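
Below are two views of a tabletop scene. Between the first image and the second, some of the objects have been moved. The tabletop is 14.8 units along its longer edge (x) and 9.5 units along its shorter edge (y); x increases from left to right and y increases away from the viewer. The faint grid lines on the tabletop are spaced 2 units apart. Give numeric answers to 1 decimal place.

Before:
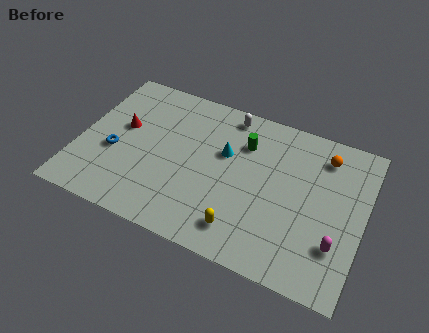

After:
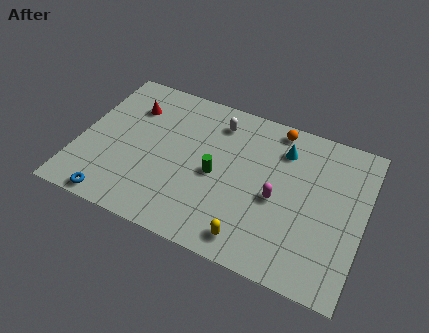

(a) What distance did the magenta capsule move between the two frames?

3.5

The magenta capsule moved from about (13.6, 2.7) to (10.4, 4.2), a distance of √(3.2² + 1.5²) ≈ 3.5.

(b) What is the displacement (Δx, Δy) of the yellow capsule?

(0.5, -0.4)

The yellow capsule started near (8.9, 1.7) and ended near (9.4, 1.3).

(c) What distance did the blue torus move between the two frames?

3.0

The blue torus moved from about (1.9, 3.8) to (2.3, 0.8), a distance of √(0.4² + 3.0²) ≈ 3.0.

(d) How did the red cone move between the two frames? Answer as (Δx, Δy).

(0.3, 1.5)

The red cone was at about (2.1, 5.5) and moved to about (2.4, 7.0).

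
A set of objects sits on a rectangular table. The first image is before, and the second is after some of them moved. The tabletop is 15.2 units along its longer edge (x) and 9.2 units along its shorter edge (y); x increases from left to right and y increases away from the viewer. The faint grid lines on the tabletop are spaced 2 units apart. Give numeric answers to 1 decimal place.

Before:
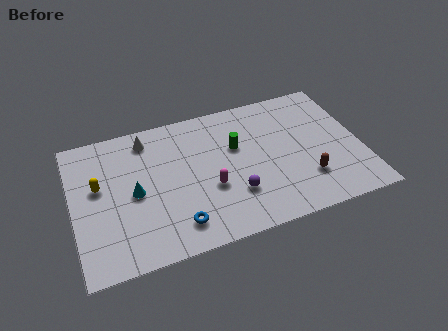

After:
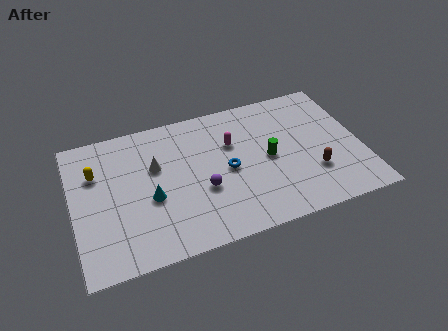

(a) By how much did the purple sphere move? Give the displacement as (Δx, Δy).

(-1.6, 0.8)

The purple sphere started near (8.3, 2.7) and ended near (6.7, 3.5).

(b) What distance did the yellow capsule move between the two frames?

0.9

The yellow capsule moved from about (1.4, 5.4) to (1.3, 6.3), a distance of √(0.1² + 0.9²) ≈ 0.9.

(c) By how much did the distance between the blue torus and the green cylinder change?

-3.2

The distance was about 5.4 in the first image and 2.2 in the second, so they moved 3.2 units closer together.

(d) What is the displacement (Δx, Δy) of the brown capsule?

(0.4, 0.3)

The brown capsule was at about (12.1, 2.5) and moved to about (12.5, 2.8).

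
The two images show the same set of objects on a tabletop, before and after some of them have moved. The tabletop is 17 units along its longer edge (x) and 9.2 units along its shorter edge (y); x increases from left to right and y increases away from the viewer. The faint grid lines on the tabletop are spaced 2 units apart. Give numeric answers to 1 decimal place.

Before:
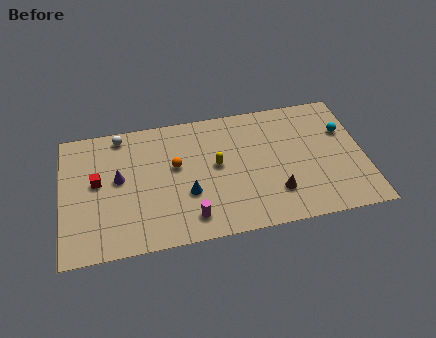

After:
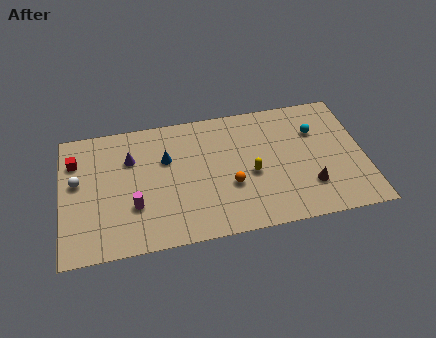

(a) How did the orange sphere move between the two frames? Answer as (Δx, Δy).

(3.0, -2.0)

The orange sphere was at about (6.4, 5.4) and moved to about (9.4, 3.4).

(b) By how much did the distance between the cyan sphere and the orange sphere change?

-3.8

They were about 9.6 units apart before and 5.8 after — 3.8 units closer together.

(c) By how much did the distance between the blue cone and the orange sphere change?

+2.2

They were about 2.2 units apart before and 4.4 after — 2.2 units further apart.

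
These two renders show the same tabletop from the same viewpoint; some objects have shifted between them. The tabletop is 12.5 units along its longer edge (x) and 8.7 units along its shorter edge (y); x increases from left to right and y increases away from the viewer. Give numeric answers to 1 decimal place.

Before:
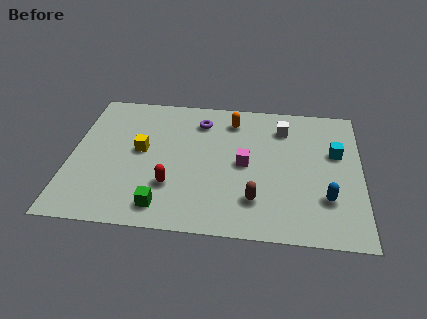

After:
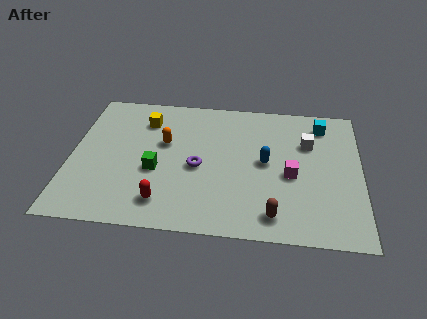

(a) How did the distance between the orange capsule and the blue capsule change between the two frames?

-1.7

Before: roughly 6.2 units apart; after: 4.5. That's 1.7 units closer together.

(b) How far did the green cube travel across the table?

2.2

The green cube moved from about (4.1, 1.3) to (3.7, 3.5), a distance of √(0.4² + 2.2²) ≈ 2.2.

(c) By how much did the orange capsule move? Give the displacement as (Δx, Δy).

(-2.9, -1.8)

From the two frames, the orange capsule sits at roughly (6.9, 7.1) before and (4.0, 5.3) after.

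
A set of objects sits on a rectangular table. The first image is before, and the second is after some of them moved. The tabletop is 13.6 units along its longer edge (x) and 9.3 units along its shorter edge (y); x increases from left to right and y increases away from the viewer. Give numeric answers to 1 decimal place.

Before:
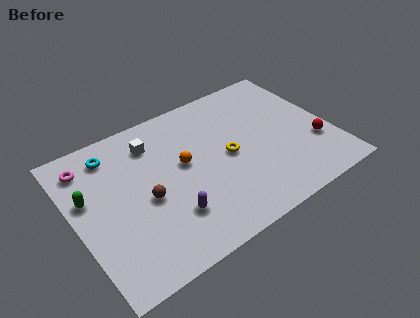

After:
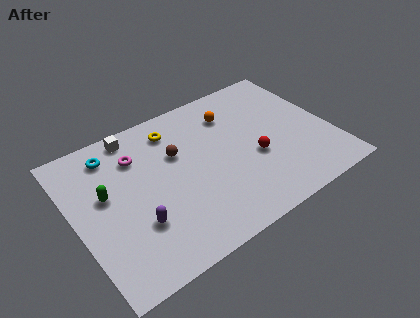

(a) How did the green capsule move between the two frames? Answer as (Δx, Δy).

(0.9, -0.3)

From the two frames, the green capsule sits at roughly (0.8, 5.7) before and (1.7, 5.4) after.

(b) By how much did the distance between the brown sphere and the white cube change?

-0.3

The distance was about 3.3 in the first image and 3.0 in the second, so they moved 0.3 units closer together.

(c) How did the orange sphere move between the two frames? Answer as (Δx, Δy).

(3.0, 1.9)

From the two frames, the orange sphere sits at roughly (5.8, 5.2) before and (8.8, 7.1) after.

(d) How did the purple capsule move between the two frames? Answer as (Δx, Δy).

(-1.7, 0.4)

The purple capsule started near (4.6, 2.5) and ended near (2.9, 2.9).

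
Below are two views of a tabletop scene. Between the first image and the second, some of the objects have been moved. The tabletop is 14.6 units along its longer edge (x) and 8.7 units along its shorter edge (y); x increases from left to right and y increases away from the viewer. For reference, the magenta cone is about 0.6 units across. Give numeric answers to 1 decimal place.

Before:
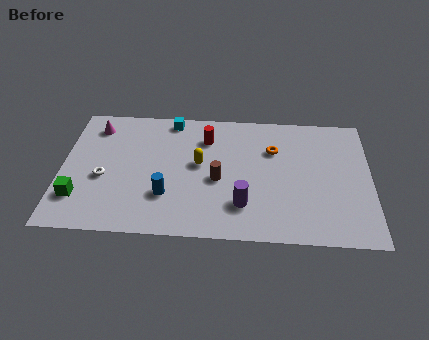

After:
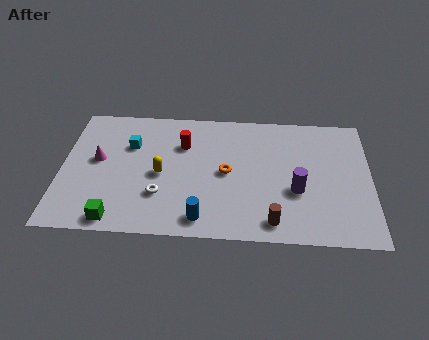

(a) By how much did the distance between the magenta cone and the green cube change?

-0.9

The distance was about 4.9 in the first image and 4.0 in the second, so they moved 0.9 units closer together.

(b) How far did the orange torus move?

2.8

The orange torus was near (10.0, 6.0) before and (7.8, 4.3) after, so it travelled √(2.2² + 1.7²) ≈ 2.8 units.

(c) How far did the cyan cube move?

2.7

The cyan cube was near (5.1, 7.8) before and (3.2, 5.9) after, so it travelled √(1.9² + 1.9²) ≈ 2.7 units.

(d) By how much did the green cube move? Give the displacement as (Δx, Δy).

(1.8, -1.3)

The green cube was at about (0.9, 2.2) and moved to about (2.7, 0.9).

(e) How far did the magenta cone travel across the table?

2.3

The magenta cone was near (1.5, 7.1) before and (1.7, 4.8) after, so it travelled √(0.2² + 2.3²) ≈ 2.3 units.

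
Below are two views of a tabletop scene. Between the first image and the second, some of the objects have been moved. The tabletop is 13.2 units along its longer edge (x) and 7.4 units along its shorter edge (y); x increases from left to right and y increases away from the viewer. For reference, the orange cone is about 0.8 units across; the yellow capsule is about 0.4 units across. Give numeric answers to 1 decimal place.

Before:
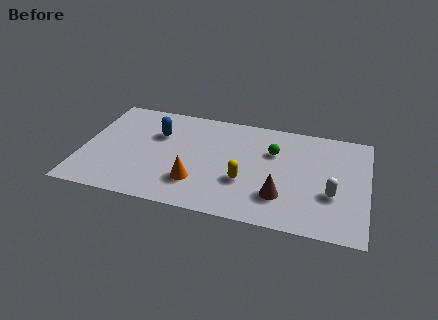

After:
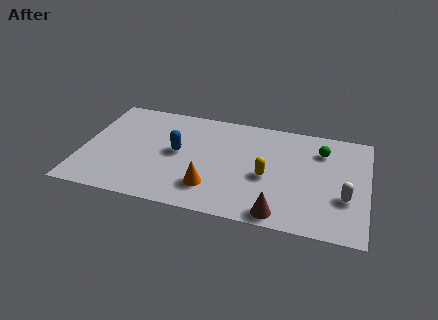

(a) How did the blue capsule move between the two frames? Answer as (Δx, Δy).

(1.0, -1.1)

From the two frames, the blue capsule sits at roughly (3.4, 5.0) before and (4.4, 3.9) after.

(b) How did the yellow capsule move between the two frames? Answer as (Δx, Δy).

(1.0, 0.6)

From the two frames, the yellow capsule sits at roughly (7.6, 2.6) before and (8.6, 3.2) after.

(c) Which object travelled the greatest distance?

the green sphere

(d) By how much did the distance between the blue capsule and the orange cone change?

-0.9

Before: roughly 3.6 units apart; after: 2.7. That's 0.9 units closer together.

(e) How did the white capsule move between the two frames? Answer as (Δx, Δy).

(0.6, -0.1)

The white capsule was at about (11.6, 2.7) and moved to about (12.2, 2.6).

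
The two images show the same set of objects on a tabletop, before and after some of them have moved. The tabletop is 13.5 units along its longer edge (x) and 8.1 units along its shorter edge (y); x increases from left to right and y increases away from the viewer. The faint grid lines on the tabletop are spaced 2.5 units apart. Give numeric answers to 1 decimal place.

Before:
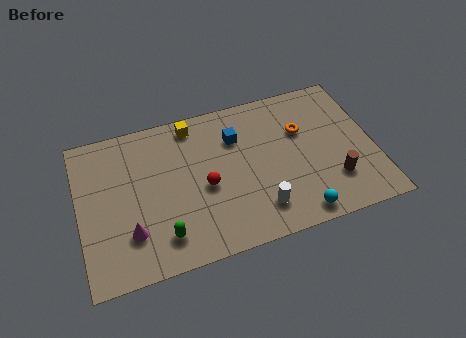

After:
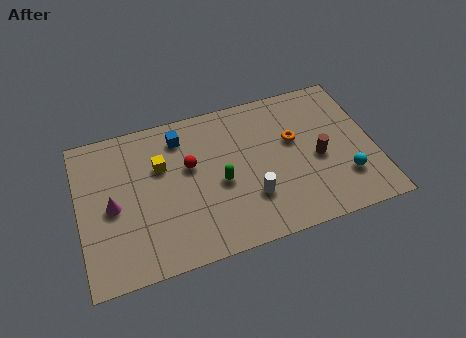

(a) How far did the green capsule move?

3.4

The green capsule moved from about (3.6, 1.6) to (6.4, 3.6), a distance of √(2.8² + 2.0²) ≈ 3.4.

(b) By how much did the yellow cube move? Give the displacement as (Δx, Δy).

(-1.6, -1.8)

The yellow cube started near (5.4, 7.1) and ended near (3.8, 5.3).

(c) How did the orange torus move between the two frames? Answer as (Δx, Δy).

(-0.4, -0.4)

The orange torus started near (10.3, 5.3) and ended near (9.9, 4.9).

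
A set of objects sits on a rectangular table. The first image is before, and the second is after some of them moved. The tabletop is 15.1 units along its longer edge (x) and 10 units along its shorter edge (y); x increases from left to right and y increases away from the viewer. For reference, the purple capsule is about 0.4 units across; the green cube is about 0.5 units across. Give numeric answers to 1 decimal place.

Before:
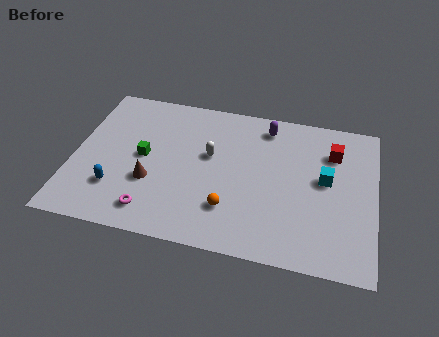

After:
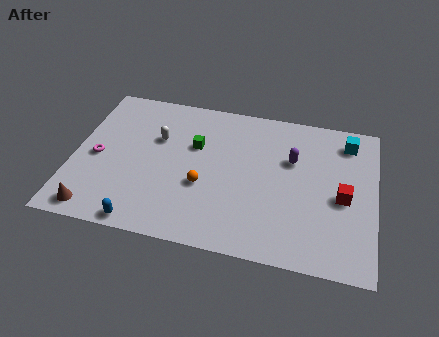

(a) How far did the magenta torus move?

4.2

The magenta torus moved from about (4.2, 1.6) to (1.2, 4.6), a distance of √(3.0² + 3.0²) ≈ 4.2.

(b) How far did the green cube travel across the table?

2.8

The green cube moved from about (3.5, 5.1) to (6.0, 6.4), a distance of √(2.5² + 1.3²) ≈ 2.8.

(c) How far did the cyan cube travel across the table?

3.0

The cyan cube moved from about (12.6, 5.5) to (13.6, 8.3), a distance of √(1.0² + 2.8²) ≈ 3.0.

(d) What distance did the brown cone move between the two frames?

3.5

From (4.0, 3.5) to (1.4, 1.1), the brown cone covered √(2.6² + 2.4²) ≈ 3.5 units.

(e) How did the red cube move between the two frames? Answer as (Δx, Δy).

(0.6, -2.9)

The red cube started near (12.9, 7.4) and ended near (13.5, 4.5).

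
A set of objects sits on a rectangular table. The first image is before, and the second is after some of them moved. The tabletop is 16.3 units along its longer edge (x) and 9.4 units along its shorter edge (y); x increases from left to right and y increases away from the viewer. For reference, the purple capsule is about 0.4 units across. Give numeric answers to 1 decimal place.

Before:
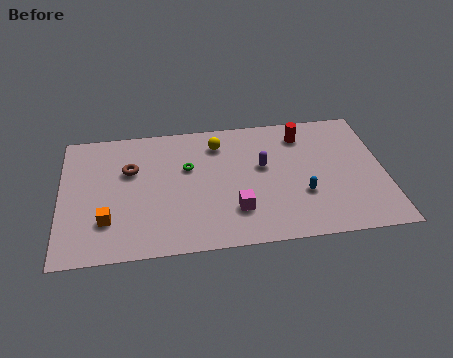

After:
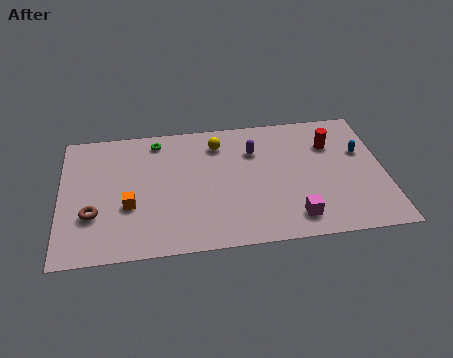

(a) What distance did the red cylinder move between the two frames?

1.7

The red cylinder moved from about (12.3, 7.6) to (13.7, 6.7), a distance of √(1.4² + 0.9²) ≈ 1.7.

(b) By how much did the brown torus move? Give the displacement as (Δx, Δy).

(-1.9, -3.0)

The brown torus was at about (3.5, 6.1) and moved to about (1.6, 3.1).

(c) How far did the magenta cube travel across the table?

3.0

From (8.7, 2.5) to (11.6, 1.6), the magenta cube covered √(2.9² + 0.9²) ≈ 3.0 units.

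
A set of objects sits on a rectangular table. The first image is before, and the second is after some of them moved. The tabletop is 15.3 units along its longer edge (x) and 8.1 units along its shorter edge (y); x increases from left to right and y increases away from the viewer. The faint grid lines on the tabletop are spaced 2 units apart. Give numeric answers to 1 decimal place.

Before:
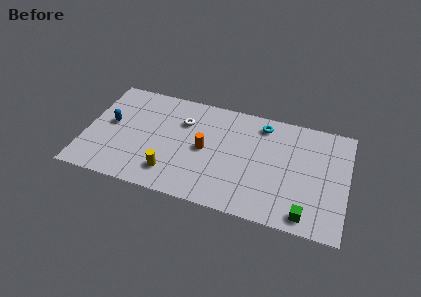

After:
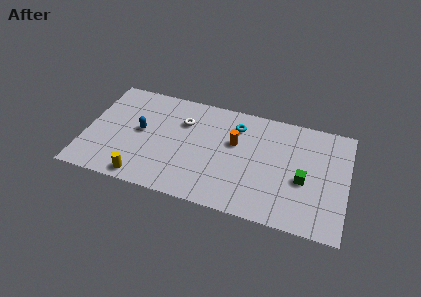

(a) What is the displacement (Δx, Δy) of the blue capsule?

(1.8, -0.1)

The blue capsule was at about (1.4, 4.4) and moved to about (3.2, 4.3).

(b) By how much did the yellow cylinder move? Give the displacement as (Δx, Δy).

(-1.6, -0.8)

The yellow cylinder was at about (5.2, 1.7) and moved to about (3.6, 0.9).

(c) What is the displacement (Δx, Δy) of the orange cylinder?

(1.7, 1.0)

From the two frames, the orange cylinder sits at roughly (7.0, 4.0) before and (8.7, 5.0) after.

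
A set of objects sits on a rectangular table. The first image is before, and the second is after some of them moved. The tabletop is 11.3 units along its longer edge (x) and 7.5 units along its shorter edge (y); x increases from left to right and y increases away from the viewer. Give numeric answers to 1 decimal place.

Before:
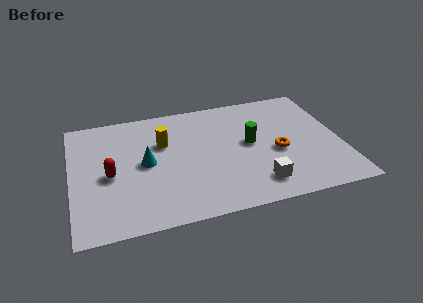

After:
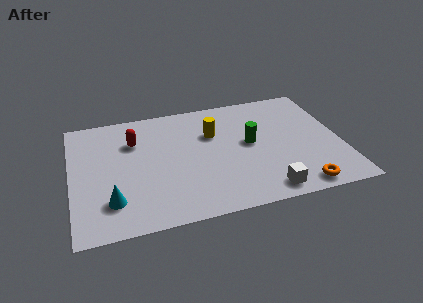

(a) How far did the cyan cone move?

2.5

The cyan cone moved from about (3.1, 3.8) to (1.6, 1.8), a distance of √(1.5² + 2.0²) ≈ 2.5.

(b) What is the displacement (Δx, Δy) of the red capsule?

(1.1, 1.9)

The red capsule was at about (1.6, 3.4) and moved to about (2.7, 5.3).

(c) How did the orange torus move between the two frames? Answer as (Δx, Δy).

(0.7, -2.4)

The orange torus was at about (8.6, 3.2) and moved to about (9.3, 0.8).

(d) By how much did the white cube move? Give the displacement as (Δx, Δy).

(0.3, -0.5)

From the two frames, the white cube sits at roughly (7.6, 1.4) before and (7.9, 0.9) after.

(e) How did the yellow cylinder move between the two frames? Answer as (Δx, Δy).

(2.1, 0.1)

From the two frames, the yellow cylinder sits at roughly (3.9, 4.9) before and (6.0, 5.0) after.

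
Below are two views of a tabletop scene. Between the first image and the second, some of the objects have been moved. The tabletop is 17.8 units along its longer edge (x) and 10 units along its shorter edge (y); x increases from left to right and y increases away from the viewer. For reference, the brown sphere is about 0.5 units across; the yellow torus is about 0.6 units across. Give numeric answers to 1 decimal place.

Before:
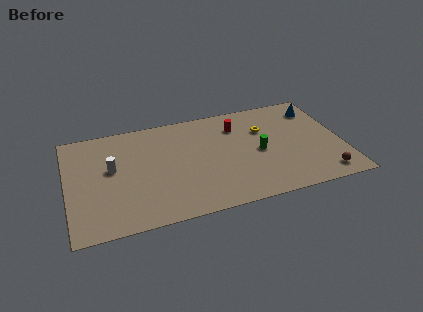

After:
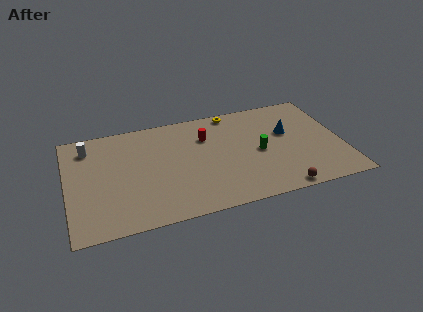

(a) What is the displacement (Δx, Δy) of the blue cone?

(-2.1, -1.9)

The blue cone started near (16.5, 8.0) and ended near (14.4, 6.1).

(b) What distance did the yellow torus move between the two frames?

3.0

From (12.9, 6.8) to (11.0, 9.1), the yellow torus covered √(1.9² + 2.3²) ≈ 3.0 units.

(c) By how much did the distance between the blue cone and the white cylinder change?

-0.7

Before: roughly 13.8 units apart; after: 13.1. That's 0.7 units closer together.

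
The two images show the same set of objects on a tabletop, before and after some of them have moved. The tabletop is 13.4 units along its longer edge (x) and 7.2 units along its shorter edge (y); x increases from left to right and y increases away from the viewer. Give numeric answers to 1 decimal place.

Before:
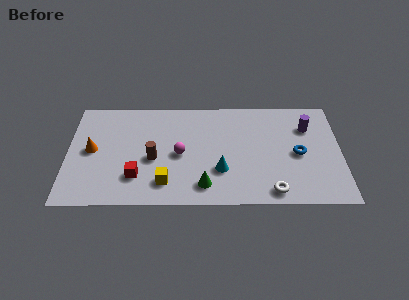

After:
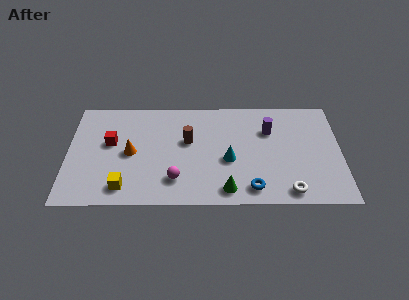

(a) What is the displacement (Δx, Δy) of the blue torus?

(-2.3, -2.3)

From the two frames, the blue torus sits at roughly (11.3, 3.4) before and (9.0, 1.1) after.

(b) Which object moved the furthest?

the blue torus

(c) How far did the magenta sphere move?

1.7

From (5.5, 3.4) to (5.3, 1.7), the magenta sphere covered √(0.2² + 1.7²) ≈ 1.7 units.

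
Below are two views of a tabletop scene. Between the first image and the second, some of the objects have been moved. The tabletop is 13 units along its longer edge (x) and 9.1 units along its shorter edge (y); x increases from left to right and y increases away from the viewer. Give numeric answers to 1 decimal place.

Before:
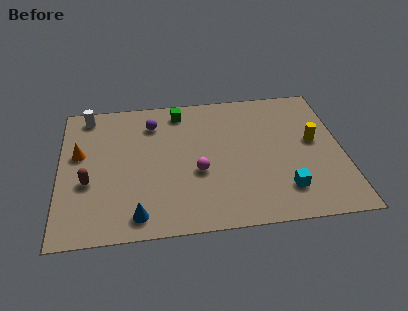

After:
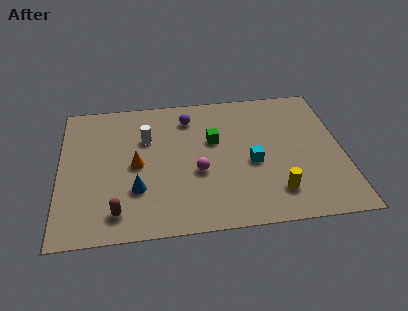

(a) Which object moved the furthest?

the yellow cylinder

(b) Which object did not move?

the magenta sphere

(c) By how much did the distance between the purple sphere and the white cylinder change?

-0.8

Before: roughly 3.1 units apart; after: 2.3. That's 0.8 units closer together.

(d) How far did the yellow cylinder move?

3.6

The yellow cylinder moved from about (11.7, 5.0) to (9.8, 1.9), a distance of √(1.9² + 3.1²) ≈ 3.6.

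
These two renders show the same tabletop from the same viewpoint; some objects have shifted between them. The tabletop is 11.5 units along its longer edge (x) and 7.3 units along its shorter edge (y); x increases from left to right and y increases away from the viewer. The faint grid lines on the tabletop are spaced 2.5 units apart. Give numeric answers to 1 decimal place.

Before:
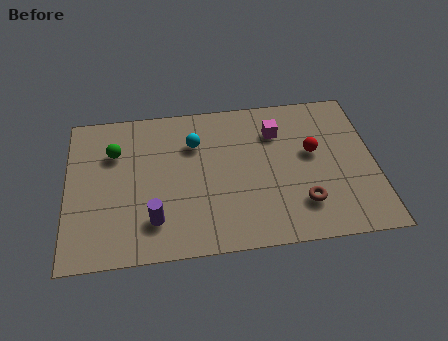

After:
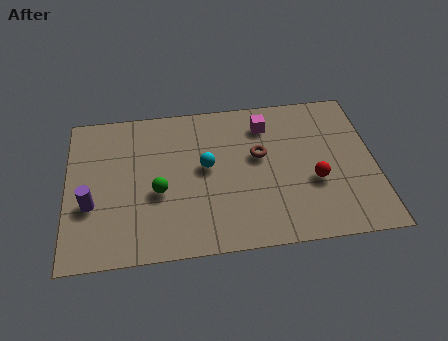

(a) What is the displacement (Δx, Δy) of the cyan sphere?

(0.4, -1.2)

The cyan sphere was at about (4.8, 5.2) and moved to about (5.2, 4.0).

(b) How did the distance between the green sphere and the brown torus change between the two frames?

-3.6

They were about 7.6 units apart before and 4.0 after — 3.6 units closer together.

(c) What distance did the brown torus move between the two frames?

2.9

From (8.7, 1.8) to (7.2, 4.3), the brown torus covered √(1.5² + 2.5²) ≈ 2.9 units.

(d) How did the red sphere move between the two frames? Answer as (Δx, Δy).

(0.0, -1.4)

From the two frames, the red sphere sits at roughly (9.2, 4.2) before and (9.2, 2.8) after.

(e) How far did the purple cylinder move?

2.5

The purple cylinder moved from about (3.2, 1.7) to (0.9, 2.7), a distance of √(2.3² + 1.0²) ≈ 2.5.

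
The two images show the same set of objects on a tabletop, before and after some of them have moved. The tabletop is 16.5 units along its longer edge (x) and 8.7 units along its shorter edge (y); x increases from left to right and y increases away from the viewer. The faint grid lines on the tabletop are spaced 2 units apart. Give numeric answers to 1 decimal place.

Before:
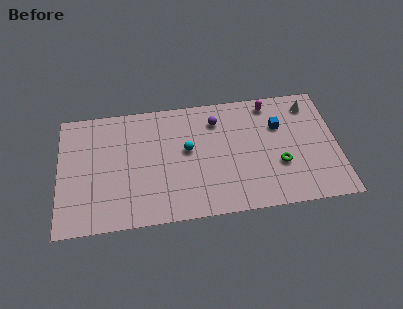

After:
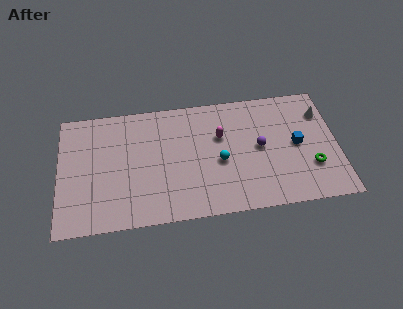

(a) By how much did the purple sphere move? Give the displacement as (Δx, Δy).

(2.5, -2.3)

The purple sphere started near (9.4, 6.8) and ended near (11.9, 4.5).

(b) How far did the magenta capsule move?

3.6

The magenta capsule was near (12.6, 7.6) before and (9.6, 5.6) after, so it travelled √(3.0² + 2.0²) ≈ 3.6 units.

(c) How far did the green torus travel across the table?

1.9

The green torus moved from about (13.0, 3.1) to (14.9, 2.7), a distance of √(1.9² + 0.4²) ≈ 1.9.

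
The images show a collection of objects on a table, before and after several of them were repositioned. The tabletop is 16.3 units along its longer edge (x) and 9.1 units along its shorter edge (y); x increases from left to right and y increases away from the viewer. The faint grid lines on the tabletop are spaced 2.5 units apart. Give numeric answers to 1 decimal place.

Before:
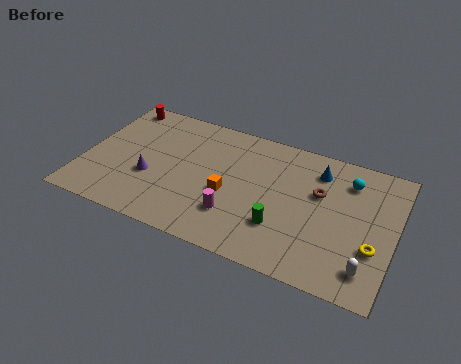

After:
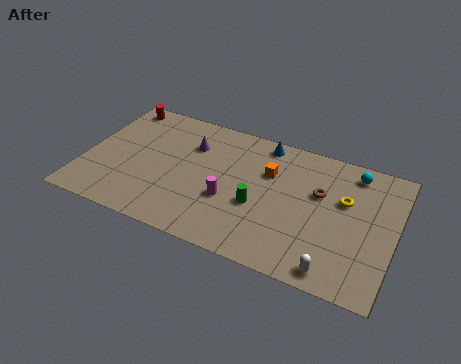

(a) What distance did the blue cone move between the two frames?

3.1

From (12.1, 7.2) to (9.1, 8.1), the blue cone covered √(3.0² + 0.9²) ≈ 3.1 units.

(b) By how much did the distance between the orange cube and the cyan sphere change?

-2.2

They were about 6.8 units apart before and 4.6 after — 2.2 units closer together.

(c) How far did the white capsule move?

1.7

The white capsule was near (15.1, 1.7) before and (13.5, 1.0) after, so it travelled √(1.6² + 0.7²) ≈ 1.7 units.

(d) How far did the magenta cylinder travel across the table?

1.0

From (8.2, 2.5) to (7.8, 3.4), the magenta cylinder covered √(0.4² + 0.9²) ≈ 1.0 units.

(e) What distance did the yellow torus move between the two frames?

3.1

The yellow torus was near (15.3, 3.1) before and (13.6, 5.7) after, so it travelled √(1.7² + 2.6²) ≈ 3.1 units.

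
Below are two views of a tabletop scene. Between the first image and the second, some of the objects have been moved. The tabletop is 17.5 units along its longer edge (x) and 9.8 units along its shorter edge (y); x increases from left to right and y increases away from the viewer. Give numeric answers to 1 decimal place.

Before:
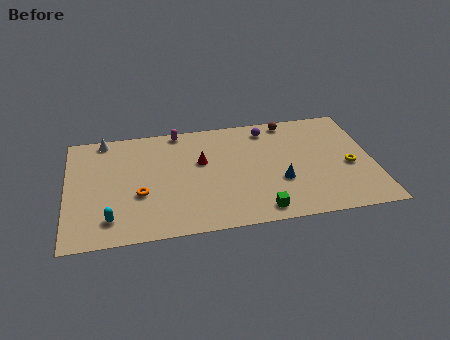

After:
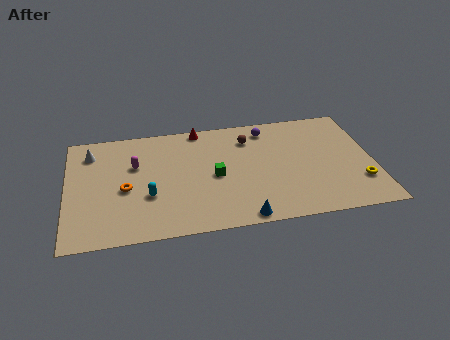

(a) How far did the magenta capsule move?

3.7

The magenta capsule moved from about (6.5, 9.0) to (3.9, 6.3), a distance of √(2.6² + 2.7²) ≈ 3.7.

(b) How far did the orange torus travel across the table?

1.0

The orange torus moved from about (4.1, 3.7) to (3.3, 4.3), a distance of √(0.8² + 0.6²) ≈ 1.0.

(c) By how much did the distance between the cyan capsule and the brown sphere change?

-5.4

The distance was about 12.6 in the first image and 7.2 in the second, so they moved 5.4 units closer together.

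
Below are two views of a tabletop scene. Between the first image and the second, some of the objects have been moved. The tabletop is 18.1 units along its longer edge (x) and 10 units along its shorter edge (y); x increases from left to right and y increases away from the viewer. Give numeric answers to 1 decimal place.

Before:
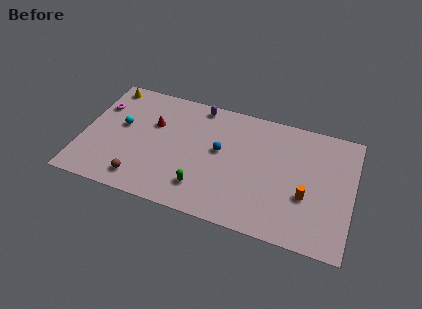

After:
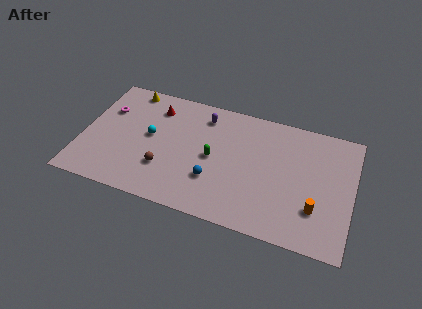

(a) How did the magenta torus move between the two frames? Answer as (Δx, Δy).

(0.5, -0.2)

The magenta torus was at about (0.9, 7.0) and moved to about (1.4, 6.8).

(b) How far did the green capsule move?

2.7

The green capsule was near (8.3, 2.2) before and (8.8, 4.9) after, so it travelled √(0.5² + 2.7²) ≈ 2.7 units.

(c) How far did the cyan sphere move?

2.0

The cyan sphere moved from about (2.5, 5.7) to (4.5, 5.4), a distance of √(2.0² + 0.3²) ≈ 2.0.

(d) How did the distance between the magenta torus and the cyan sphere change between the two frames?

+1.3

The distance was about 2.1 in the first image and 3.4 in the second, so they moved 1.3 units further apart.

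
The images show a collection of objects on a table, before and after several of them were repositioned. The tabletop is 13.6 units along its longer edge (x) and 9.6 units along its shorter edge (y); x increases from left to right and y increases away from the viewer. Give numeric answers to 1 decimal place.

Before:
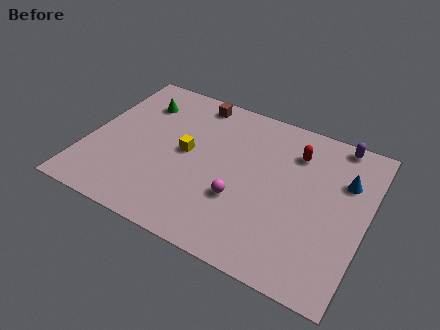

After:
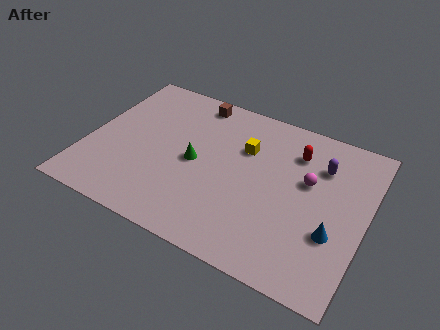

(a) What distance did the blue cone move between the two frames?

3.3

The blue cone was near (12.4, 6.6) before and (12.2, 3.3) after, so it travelled √(0.2² + 3.3²) ≈ 3.3 units.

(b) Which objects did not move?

the red capsule and the brown cube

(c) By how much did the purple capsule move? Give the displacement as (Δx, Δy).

(-0.6, -1.8)

The purple capsule started near (11.8, 8.8) and ended near (11.2, 7.0).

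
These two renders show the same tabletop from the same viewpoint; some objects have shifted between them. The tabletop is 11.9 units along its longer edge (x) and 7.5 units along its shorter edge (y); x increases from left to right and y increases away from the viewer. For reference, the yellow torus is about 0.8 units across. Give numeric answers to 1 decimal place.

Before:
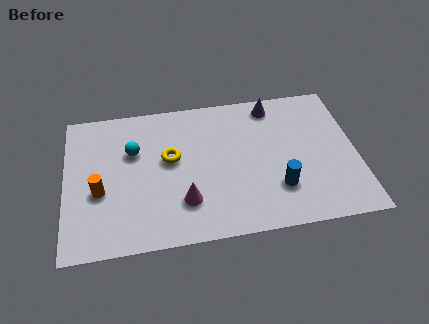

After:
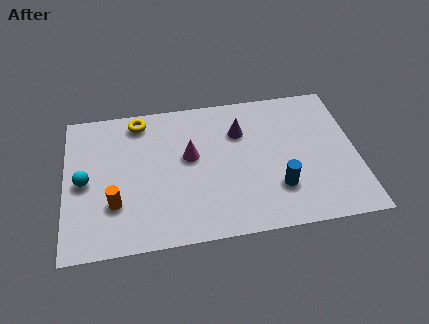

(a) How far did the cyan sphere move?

2.4

From (2.8, 4.9) to (0.8, 3.6), the cyan sphere covered √(2.0² + 1.3²) ≈ 2.4 units.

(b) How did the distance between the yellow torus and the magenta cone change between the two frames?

+0.6

They were about 2.4 units apart before and 3.0 after — 0.6 units further apart.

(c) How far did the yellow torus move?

2.5

From (4.3, 4.3) to (3.1, 6.5), the yellow torus covered √(1.2² + 2.2²) ≈ 2.5 units.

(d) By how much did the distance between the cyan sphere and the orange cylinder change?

-0.6

They were about 2.4 units apart before and 1.8 after — 0.6 units closer together.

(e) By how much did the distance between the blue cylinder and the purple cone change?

-0.9

Before: roughly 4.4 units apart; after: 3.5. That's 0.9 units closer together.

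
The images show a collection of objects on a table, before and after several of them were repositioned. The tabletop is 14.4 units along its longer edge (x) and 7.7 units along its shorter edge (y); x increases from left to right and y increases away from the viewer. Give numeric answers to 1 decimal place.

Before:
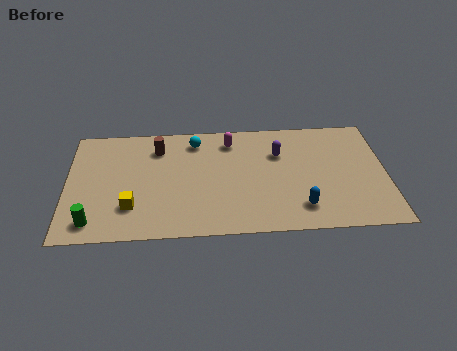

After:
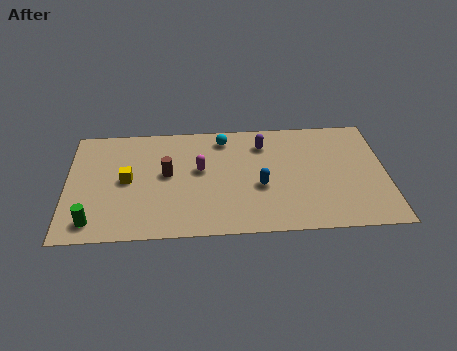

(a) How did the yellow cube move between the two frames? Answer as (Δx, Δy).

(-0.2, 1.8)

From the two frames, the yellow cube sits at roughly (2.9, 2.1) before and (2.7, 3.9) after.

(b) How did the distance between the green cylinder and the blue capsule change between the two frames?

-1.6

Before: roughly 9.3 units apart; after: 7.7. That's 1.6 units closer together.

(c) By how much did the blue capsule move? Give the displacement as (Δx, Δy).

(-1.8, 1.5)

The blue capsule was at about (10.5, 1.6) and moved to about (8.7, 3.1).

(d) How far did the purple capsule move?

1.0

The purple capsule was near (9.6, 5.3) before and (8.9, 6.0) after, so it travelled √(0.7² + 0.7²) ≈ 1.0 units.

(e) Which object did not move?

the green cylinder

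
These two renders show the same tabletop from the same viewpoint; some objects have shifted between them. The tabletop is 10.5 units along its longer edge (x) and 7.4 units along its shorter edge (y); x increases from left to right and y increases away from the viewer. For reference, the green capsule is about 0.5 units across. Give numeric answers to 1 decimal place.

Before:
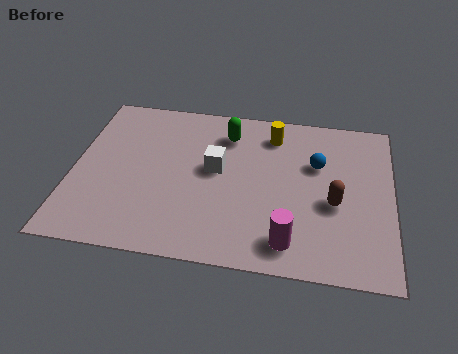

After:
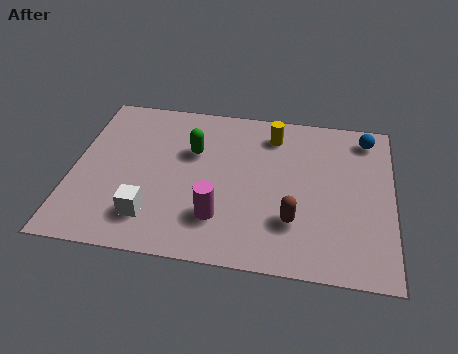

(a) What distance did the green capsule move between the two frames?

1.5

The green capsule was near (5.0, 5.8) before and (3.9, 4.8) after, so it travelled √(1.1² + 1.0²) ≈ 1.5 units.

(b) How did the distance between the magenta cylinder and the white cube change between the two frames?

-1.6

They were about 3.8 units apart before and 2.2 after — 1.6 units closer together.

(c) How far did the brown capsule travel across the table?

1.6

The brown capsule was near (8.6, 3.1) before and (7.3, 2.1) after, so it travelled √(1.3² + 1.0²) ≈ 1.6 units.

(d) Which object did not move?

the yellow cylinder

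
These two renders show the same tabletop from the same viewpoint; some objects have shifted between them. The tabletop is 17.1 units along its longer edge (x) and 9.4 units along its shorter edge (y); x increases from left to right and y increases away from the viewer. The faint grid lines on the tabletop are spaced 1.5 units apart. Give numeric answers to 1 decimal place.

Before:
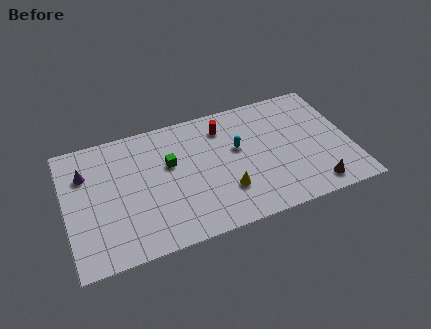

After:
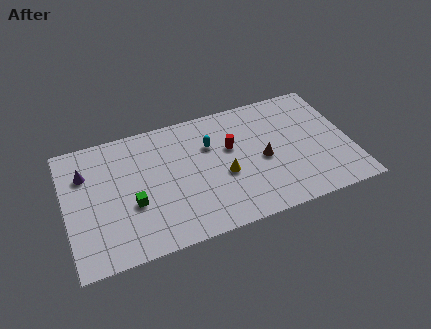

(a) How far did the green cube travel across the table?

3.3

The green cube moved from about (6.3, 5.8) to (3.9, 3.6), a distance of √(2.4² + 2.2²) ≈ 3.3.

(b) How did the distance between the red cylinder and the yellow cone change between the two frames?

-2.8

They were about 4.8 units apart before and 2.0 after — 2.8 units closer together.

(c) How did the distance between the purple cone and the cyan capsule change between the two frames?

-1.7

They were about 9.2 units apart before and 7.5 after — 1.7 units closer together.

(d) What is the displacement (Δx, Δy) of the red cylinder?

(0.3, -1.7)

From the two frames, the red cylinder sits at roughly (9.7, 7.5) before and (10.0, 5.8) after.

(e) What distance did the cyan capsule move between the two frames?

1.8

From (10.4, 5.6) to (8.8, 6.4), the cyan capsule covered √(1.6² + 0.8²) ≈ 1.8 units.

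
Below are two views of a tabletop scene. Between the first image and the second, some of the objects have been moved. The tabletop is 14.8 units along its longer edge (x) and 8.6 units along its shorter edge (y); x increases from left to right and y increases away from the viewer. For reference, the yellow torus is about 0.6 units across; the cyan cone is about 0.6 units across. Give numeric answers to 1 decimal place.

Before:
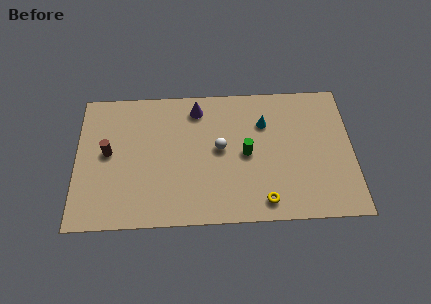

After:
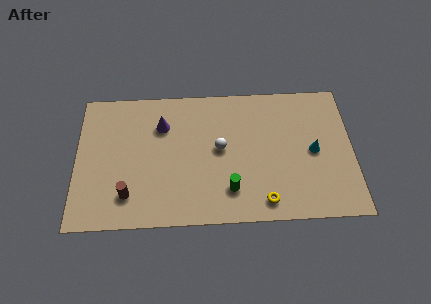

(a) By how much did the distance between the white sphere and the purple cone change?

+0.6

They were about 2.9 units apart before and 3.5 after — 0.6 units further apart.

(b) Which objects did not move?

the white sphere and the yellow torus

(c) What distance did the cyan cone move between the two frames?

3.2

From (10.1, 6.1) to (12.7, 4.2), the cyan cone covered √(2.6² + 1.9²) ≈ 3.2 units.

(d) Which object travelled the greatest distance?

the cyan cone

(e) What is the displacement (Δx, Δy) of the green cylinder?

(-0.9, -2.2)

The green cylinder started near (9.1, 4.2) and ended near (8.2, 2.0).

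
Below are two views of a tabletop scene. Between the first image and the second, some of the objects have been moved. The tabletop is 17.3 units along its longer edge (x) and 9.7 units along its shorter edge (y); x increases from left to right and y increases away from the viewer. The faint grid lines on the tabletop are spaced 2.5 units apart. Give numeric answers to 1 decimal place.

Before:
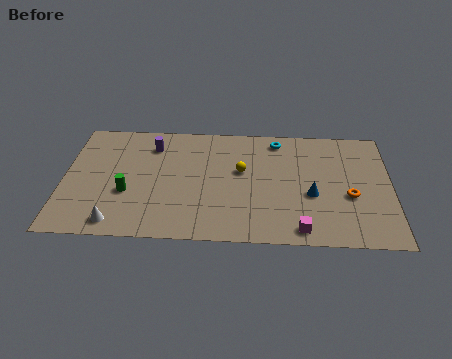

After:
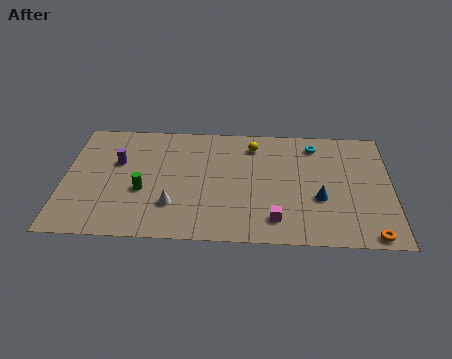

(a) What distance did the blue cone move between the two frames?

0.5

The blue cone was near (13.1, 3.9) before and (13.5, 3.6) after, so it travelled √(0.4² + 0.3²) ≈ 0.5 units.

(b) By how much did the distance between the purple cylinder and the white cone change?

-2.1

The distance was about 6.6 in the first image and 4.5 in the second, so they moved 2.1 units closer together.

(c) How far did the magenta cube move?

1.5

The magenta cube moved from about (12.5, 1.1) to (11.2, 1.8), a distance of √(1.3² + 0.7²) ≈ 1.5.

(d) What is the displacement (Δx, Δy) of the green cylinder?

(0.8, 0.2)

The green cylinder was at about (3.4, 3.6) and moved to about (4.2, 3.8).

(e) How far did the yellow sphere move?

2.3

The yellow sphere moved from about (9.4, 5.7) to (10.0, 7.9), a distance of √(0.6² + 2.2²) ≈ 2.3.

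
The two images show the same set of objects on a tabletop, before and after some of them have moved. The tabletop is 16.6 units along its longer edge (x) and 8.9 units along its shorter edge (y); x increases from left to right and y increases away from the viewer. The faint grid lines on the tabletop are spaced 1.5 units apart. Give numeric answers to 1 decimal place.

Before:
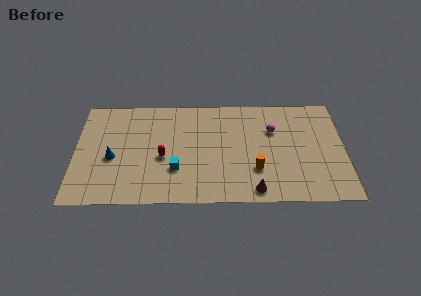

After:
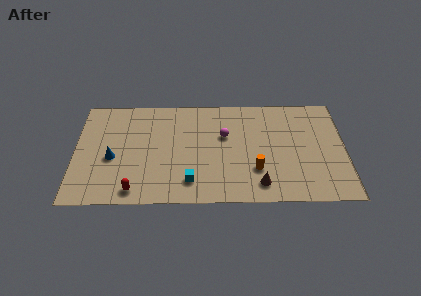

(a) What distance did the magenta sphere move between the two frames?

3.0

The magenta sphere was near (12.2, 6.0) before and (9.2, 5.6) after, so it travelled √(3.0² + 0.4²) ≈ 3.0 units.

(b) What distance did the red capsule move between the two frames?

3.2

From (5.4, 3.8) to (3.7, 1.1), the red capsule covered √(1.7² + 2.7²) ≈ 3.2 units.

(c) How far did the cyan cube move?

1.3

The cyan cube was near (6.2, 2.8) before and (7.1, 1.8) after, so it travelled √(0.9² + 1.0²) ≈ 1.3 units.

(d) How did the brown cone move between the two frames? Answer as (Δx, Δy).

(0.3, 0.5)

From the two frames, the brown cone sits at roughly (11.0, 1.0) before and (11.3, 1.5) after.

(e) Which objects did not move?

the orange cylinder and the blue cone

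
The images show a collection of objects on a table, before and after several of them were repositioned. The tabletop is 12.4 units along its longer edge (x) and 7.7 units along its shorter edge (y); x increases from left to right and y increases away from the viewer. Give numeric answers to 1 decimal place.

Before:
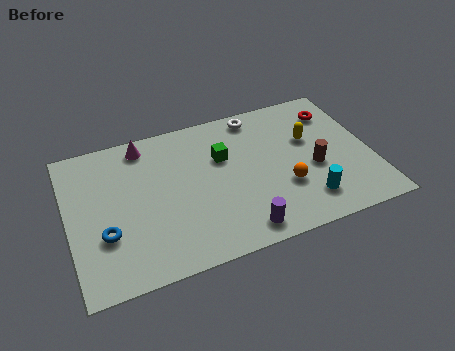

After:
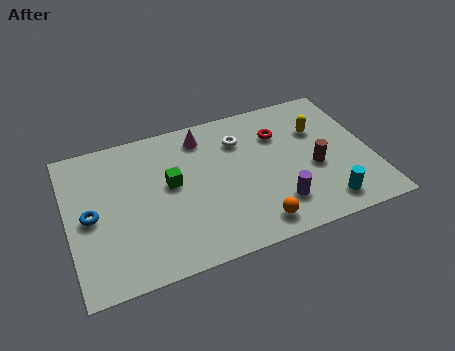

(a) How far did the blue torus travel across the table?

1.2

The blue torus moved from about (1.4, 2.6) to (0.9, 3.7), a distance of √(0.5² + 1.1²) ≈ 1.2.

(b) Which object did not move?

the brown cylinder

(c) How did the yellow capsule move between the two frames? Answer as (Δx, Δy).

(0.4, 0.4)

From the two frames, the yellow capsule sits at roughly (10.0, 4.8) before and (10.4, 5.2) after.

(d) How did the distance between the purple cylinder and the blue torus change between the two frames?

+2.1

Before: roughly 5.5 units apart; after: 7.6. That's 2.1 units further apart.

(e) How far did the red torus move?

2.5

The red torus was near (11.2, 6.0) before and (8.8, 5.5) after, so it travelled √(2.4² + 0.5²) ≈ 2.5 units.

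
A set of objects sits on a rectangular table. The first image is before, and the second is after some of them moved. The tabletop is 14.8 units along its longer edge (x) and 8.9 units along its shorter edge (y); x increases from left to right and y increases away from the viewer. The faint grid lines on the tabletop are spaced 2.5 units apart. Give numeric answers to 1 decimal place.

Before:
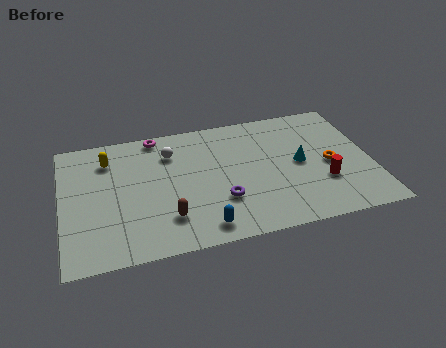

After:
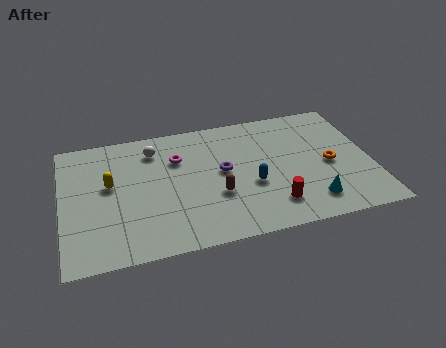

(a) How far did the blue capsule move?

3.4

From (6.5, 1.2) to (9.0, 3.5), the blue capsule covered √(2.5² + 2.3²) ≈ 3.4 units.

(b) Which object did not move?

the orange torus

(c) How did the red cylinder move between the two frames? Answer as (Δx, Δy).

(-2.5, -1.0)

The red cylinder was at about (12.4, 2.9) and moved to about (9.9, 1.9).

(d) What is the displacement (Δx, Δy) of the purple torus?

(0.2, 2.0)

The purple torus was at about (7.5, 2.8) and moved to about (7.7, 4.8).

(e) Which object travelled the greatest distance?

the blue capsule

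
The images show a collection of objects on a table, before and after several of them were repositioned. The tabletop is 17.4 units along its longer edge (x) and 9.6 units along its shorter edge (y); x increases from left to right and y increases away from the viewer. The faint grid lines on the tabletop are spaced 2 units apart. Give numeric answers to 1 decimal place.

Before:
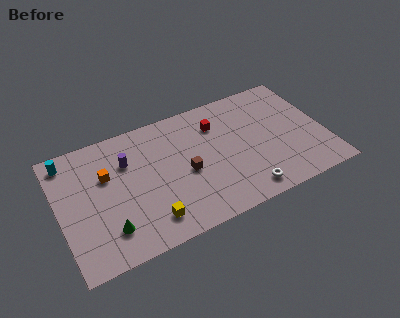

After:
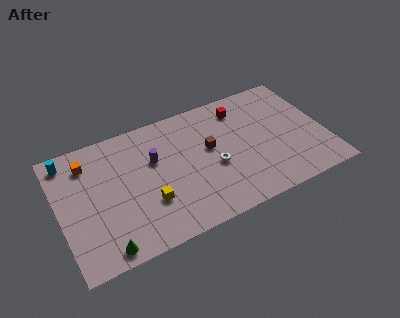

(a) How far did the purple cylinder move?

1.8

From (4.6, 6.7) to (6.3, 6.1), the purple cylinder covered √(1.7² + 0.6²) ≈ 1.8 units.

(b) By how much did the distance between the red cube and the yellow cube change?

+0.8

Before: roughly 7.4 units apart; after: 8.2. That's 0.8 units further apart.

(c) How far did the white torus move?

3.2

From (11.7, 1.3) to (10.0, 4.0), the white torus covered √(1.7² + 2.7²) ≈ 3.2 units.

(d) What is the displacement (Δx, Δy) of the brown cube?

(1.7, 1.2)

The brown cube was at about (8.2, 4.3) and moved to about (9.9, 5.5).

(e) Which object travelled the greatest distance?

the white torus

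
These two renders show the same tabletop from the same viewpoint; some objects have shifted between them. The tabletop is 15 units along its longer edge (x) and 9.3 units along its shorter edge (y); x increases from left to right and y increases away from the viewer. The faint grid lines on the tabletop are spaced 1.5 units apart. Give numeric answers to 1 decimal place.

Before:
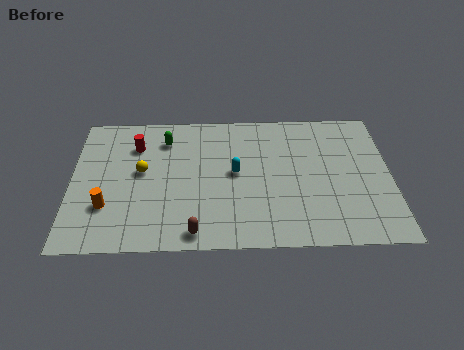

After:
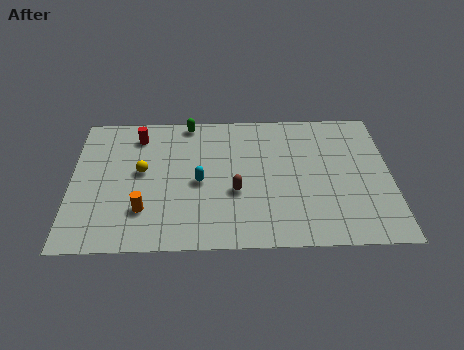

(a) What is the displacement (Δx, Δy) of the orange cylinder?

(1.7, -0.3)

The orange cylinder started near (1.7, 2.8) and ended near (3.4, 2.5).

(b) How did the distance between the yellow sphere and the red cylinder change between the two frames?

+0.7

The distance was about 1.8 in the first image and 2.5 in the second, so they moved 0.7 units further apart.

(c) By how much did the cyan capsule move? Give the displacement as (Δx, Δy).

(-1.7, -0.6)

From the two frames, the cyan capsule sits at roughly (7.7, 4.9) before and (6.0, 4.3) after.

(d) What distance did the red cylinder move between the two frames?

0.7

From (3.0, 6.9) to (3.1, 7.6), the red cylinder covered √(0.1² + 0.7²) ≈ 0.7 units.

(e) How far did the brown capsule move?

3.2

The brown capsule was near (5.8, 1.0) before and (7.7, 3.6) after, so it travelled √(1.9² + 2.6²) ≈ 3.2 units.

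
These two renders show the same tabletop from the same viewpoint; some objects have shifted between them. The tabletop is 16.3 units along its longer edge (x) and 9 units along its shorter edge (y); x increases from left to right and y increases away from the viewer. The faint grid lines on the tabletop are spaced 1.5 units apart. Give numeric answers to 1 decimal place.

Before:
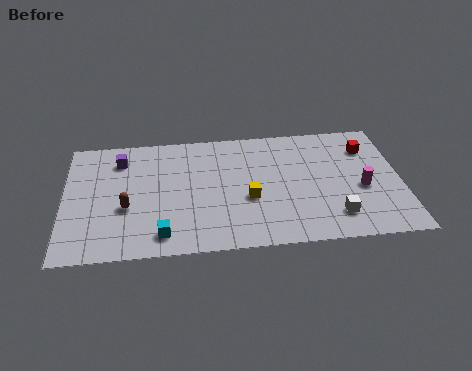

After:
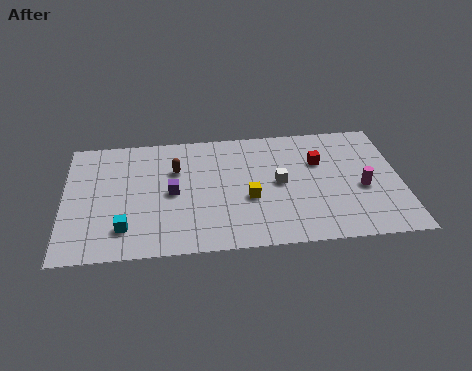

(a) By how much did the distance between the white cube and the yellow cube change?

-2.6

The distance was about 4.4 in the first image and 1.8 in the second, so they moved 2.6 units closer together.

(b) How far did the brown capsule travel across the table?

3.5

The brown capsule was near (3.0, 3.5) before and (5.4, 6.1) after, so it travelled √(2.4² + 2.6²) ≈ 3.5 units.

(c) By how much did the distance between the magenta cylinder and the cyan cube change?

+1.6

The distance was about 10.0 in the first image and 11.6 in the second, so they moved 1.6 units further apart.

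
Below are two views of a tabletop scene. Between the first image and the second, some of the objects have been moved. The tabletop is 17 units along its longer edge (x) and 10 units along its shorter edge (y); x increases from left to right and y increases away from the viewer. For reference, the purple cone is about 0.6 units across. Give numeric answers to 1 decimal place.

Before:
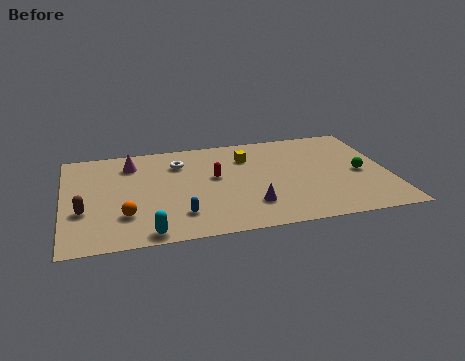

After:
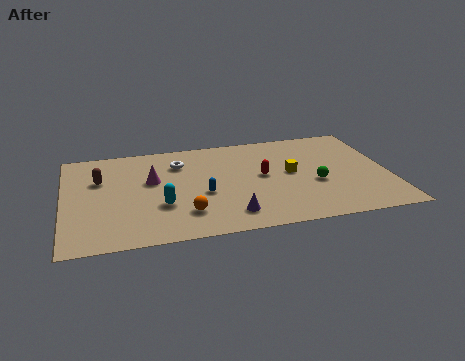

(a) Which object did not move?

the white torus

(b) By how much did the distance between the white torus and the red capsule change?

+2.3

The distance was about 2.5 in the first image and 4.8 in the second, so they moved 2.3 units further apart.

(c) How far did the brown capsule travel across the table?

3.1

The brown capsule was near (1.0, 3.6) before and (1.9, 6.6) after, so it travelled √(0.9² + 3.0²) ≈ 3.1 units.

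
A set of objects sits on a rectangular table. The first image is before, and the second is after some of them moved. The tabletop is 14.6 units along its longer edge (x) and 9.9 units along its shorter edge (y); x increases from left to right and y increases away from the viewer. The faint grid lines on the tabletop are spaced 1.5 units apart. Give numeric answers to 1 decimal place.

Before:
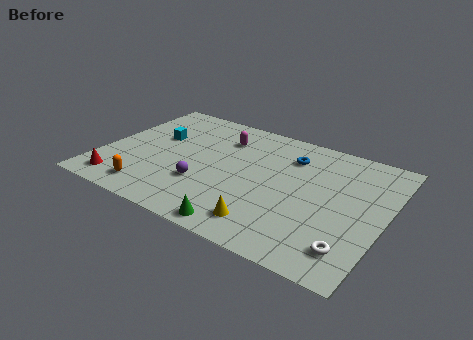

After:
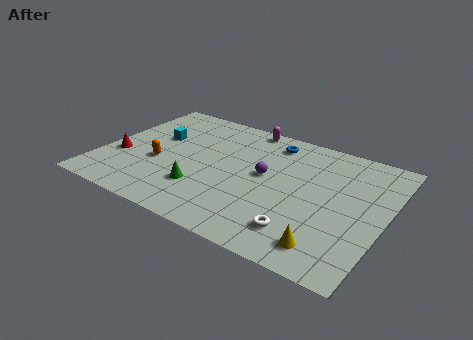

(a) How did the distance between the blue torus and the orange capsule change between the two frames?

-1.9

The distance was about 8.8 in the first image and 6.9 in the second, so they moved 1.9 units closer together.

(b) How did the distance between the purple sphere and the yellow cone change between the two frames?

+1.5

The distance was about 3.9 in the first image and 5.4 in the second, so they moved 1.5 units further apart.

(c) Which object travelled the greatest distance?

the purple sphere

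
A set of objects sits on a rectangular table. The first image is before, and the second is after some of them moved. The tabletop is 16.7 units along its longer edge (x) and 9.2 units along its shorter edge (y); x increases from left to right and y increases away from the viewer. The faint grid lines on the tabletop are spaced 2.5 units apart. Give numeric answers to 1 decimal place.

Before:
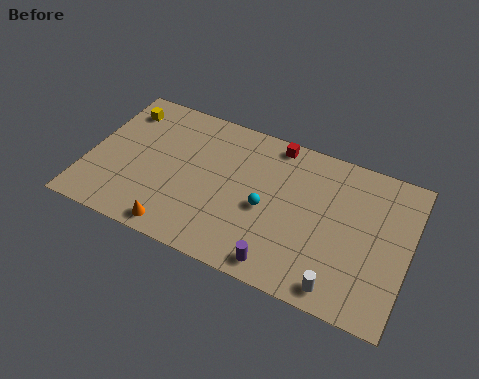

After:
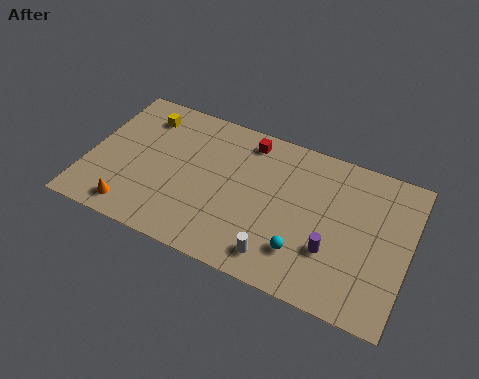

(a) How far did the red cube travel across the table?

1.5

From (9.4, 8.3) to (8.0, 7.9), the red cube covered √(1.4² + 0.4²) ≈ 1.5 units.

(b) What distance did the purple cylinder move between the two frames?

3.1

From (10.5, 1.1) to (12.9, 3.0), the purple cylinder covered √(2.4² + 1.9²) ≈ 3.1 units.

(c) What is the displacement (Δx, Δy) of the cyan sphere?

(2.1, -1.8)

The cyan sphere was at about (9.4, 4.1) and moved to about (11.5, 2.3).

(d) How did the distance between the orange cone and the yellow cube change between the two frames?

-1.3

Before: roughly 7.4 units apart; after: 6.1. That's 1.3 units closer together.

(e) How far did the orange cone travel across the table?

2.4

The orange cone was near (5.1, 1.0) before and (2.7, 1.3) after, so it travelled √(2.4² + 0.3²) ≈ 2.4 units.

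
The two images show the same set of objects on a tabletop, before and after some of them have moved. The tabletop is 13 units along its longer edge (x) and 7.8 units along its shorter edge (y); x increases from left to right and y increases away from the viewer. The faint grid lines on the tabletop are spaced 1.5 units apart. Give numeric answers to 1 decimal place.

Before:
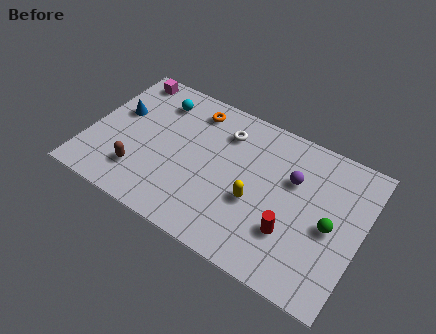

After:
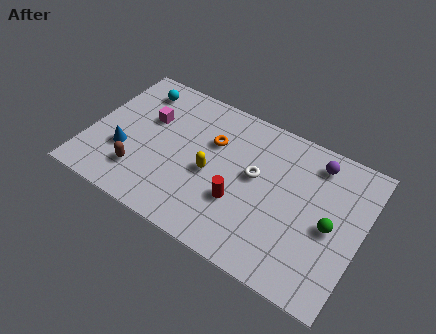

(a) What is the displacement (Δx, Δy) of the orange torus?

(1.1, -1.3)

The orange torus was at about (4.6, 6.5) and moved to about (5.7, 5.2).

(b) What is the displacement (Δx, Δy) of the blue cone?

(0.6, -2.0)

From the two frames, the blue cone sits at roughly (1.2, 4.7) before and (1.8, 2.7) after.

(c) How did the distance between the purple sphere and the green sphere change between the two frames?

+0.6

Before: roughly 2.5 units apart; after: 3.1. That's 0.6 units further apart.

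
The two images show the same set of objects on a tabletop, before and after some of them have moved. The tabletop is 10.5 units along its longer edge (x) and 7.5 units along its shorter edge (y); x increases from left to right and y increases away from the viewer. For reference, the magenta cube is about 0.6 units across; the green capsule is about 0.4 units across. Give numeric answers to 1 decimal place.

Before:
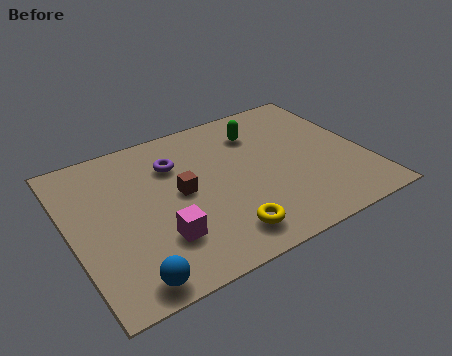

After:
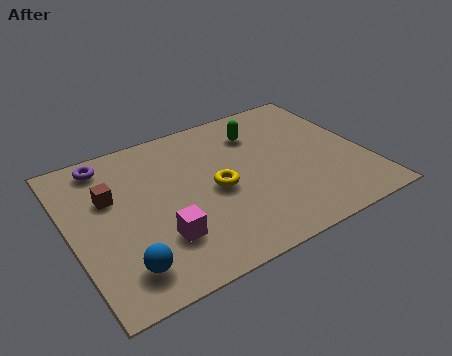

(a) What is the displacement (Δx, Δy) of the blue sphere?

(-0.1, 0.6)

The blue sphere started near (1.6, 0.8) and ended near (1.5, 1.4).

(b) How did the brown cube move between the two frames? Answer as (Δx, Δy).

(-2.4, 0.9)

The brown cube was at about (3.9, 3.9) and moved to about (1.5, 4.8).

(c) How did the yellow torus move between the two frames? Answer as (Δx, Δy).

(0.1, 2.2)

The yellow torus started near (5.0, 1.3) and ended near (5.1, 3.5).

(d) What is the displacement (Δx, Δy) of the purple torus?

(-2.3, 1.1)

The purple torus was at about (3.9, 5.4) and moved to about (1.6, 6.5).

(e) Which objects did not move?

the green capsule and the magenta cube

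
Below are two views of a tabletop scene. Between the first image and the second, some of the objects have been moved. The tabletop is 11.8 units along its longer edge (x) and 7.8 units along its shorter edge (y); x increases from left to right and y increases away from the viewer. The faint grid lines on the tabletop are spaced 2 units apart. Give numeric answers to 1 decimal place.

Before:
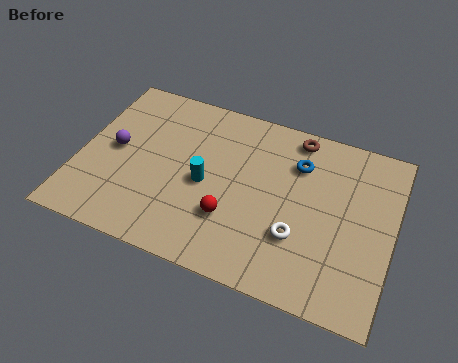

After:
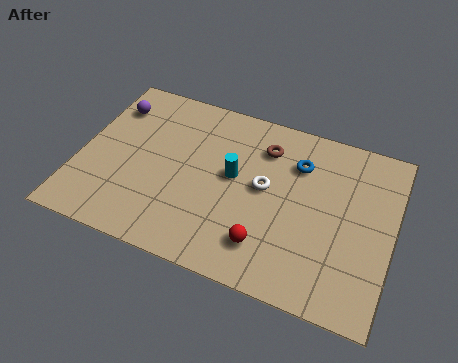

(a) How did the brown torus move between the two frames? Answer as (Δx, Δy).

(-1.1, -0.9)

The brown torus started near (7.9, 6.9) and ended near (6.8, 6.0).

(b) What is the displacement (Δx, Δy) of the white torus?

(-1.4, 1.7)

The white torus started near (8.4, 2.5) and ended near (7.0, 4.2).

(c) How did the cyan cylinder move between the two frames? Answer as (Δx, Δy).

(1.0, 0.7)

The cyan cylinder was at about (4.8, 3.6) and moved to about (5.8, 4.3).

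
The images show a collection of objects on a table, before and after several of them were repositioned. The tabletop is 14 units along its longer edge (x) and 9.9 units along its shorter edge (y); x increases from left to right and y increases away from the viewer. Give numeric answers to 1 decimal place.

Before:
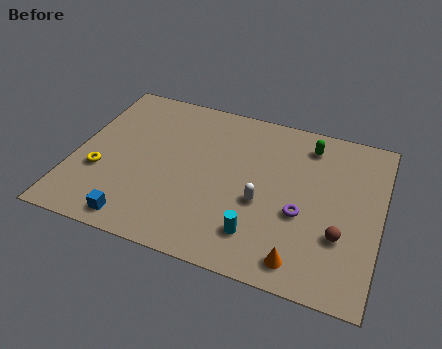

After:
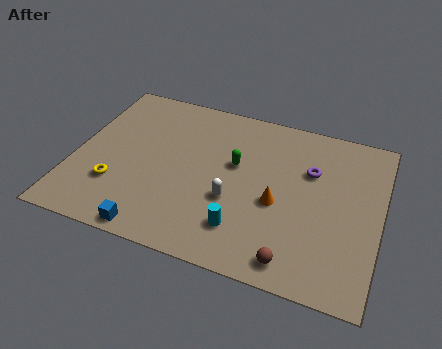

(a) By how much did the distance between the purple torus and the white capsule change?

+2.6

Before: roughly 1.8 units apart; after: 4.4. That's 2.6 units further apart.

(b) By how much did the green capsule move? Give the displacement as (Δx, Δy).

(-3.2, -2.3)

From the two frames, the green capsule sits at roughly (10.5, 8.2) before and (7.3, 5.9) after.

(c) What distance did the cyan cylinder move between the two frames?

0.7

From (8.7, 2.1) to (8.0, 2.2), the cyan cylinder covered √(0.7² + 0.1²) ≈ 0.7 units.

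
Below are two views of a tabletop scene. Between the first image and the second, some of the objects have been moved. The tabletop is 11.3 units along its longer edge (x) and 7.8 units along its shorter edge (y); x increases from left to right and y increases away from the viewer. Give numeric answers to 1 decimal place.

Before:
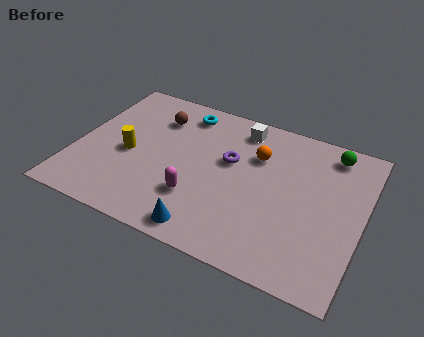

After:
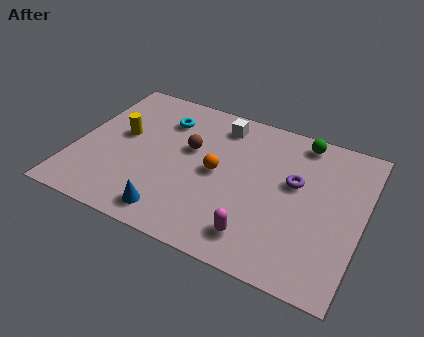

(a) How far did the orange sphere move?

2.1

From (7.0, 5.4) to (5.6, 3.9), the orange sphere covered √(1.4² + 1.5²) ≈ 2.1 units.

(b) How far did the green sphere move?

1.2

The green sphere moved from about (9.8, 6.7) to (8.6, 6.9), a distance of √(1.2² + 0.2²) ≈ 1.2.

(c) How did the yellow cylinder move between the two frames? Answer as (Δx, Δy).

(-0.4, 0.9)

The yellow cylinder was at about (2.1, 3.5) and moved to about (1.7, 4.4).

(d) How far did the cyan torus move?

1.0

The cyan torus moved from about (3.9, 6.6) to (3.2, 5.9), a distance of √(0.7² + 0.7²) ≈ 1.0.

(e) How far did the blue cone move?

1.4

From (5.6, 0.9) to (4.2, 1.1), the blue cone covered √(1.4² + 0.2²) ≈ 1.4 units.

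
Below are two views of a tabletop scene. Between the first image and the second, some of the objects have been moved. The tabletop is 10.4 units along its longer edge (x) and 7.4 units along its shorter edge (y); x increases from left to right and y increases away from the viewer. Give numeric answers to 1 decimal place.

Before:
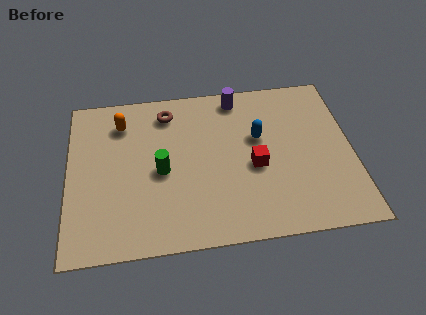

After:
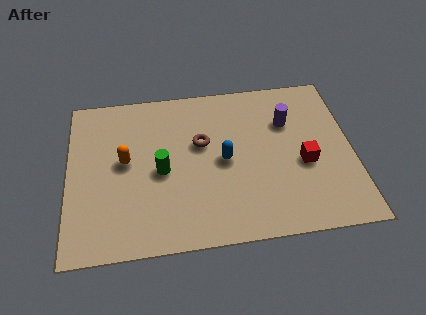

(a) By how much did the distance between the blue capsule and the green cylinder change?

-1.5

The distance was about 3.8 in the first image and 2.3 in the second, so they moved 1.5 units closer together.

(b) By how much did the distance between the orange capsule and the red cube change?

+1.1

They were about 5.5 units apart before and 6.6 after — 1.1 units further apart.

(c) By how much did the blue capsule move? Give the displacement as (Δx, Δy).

(-1.3, -0.9)

From the two frames, the blue capsule sits at roughly (7.0, 4.5) before and (5.7, 3.6) after.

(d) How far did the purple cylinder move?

2.3

From (6.3, 6.5) to (8.1, 5.1), the purple cylinder covered √(1.8² + 1.4²) ≈ 2.3 units.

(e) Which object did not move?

the green cylinder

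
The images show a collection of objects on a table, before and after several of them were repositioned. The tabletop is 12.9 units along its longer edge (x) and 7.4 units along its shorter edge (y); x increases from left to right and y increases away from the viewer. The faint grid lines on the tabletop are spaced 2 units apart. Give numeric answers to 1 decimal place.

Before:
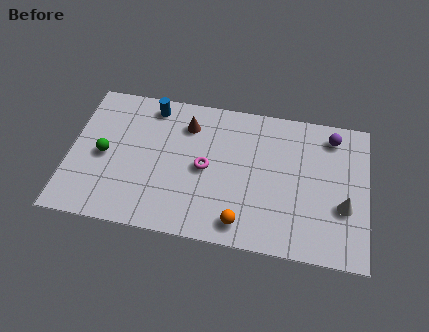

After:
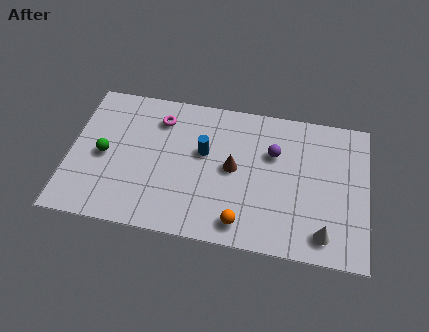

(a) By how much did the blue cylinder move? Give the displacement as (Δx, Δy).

(2.4, -2.0)

The blue cylinder started near (3.4, 6.4) and ended near (5.8, 4.4).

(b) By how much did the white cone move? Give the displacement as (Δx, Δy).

(-0.8, -1.5)

The white cone was at about (11.9, 2.7) and moved to about (11.1, 1.2).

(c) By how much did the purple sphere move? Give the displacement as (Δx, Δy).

(-2.5, -1.3)

The purple sphere started near (11.3, 6.2) and ended near (8.8, 4.9).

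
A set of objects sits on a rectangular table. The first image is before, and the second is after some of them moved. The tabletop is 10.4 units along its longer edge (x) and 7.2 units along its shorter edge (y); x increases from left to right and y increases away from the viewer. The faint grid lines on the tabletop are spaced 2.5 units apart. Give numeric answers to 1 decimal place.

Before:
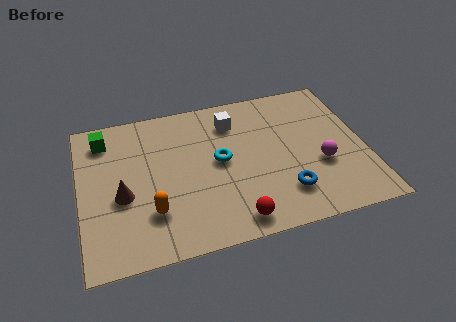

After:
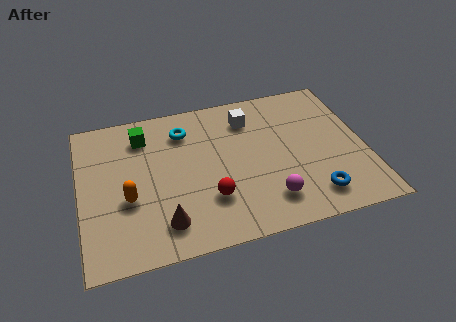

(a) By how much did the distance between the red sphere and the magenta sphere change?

-1.6

The distance was about 3.8 in the first image and 2.2 in the second, so they moved 1.6 units closer together.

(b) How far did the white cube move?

0.6

From (5.7, 5.6) to (6.3, 5.6), the white cube covered √(0.6² + 0.0²) ≈ 0.6 units.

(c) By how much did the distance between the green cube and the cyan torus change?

-3.1

They were about 4.6 units apart before and 1.5 after — 3.1 units closer together.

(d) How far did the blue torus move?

1.1

The blue torus moved from about (7.3, 1.7) to (8.3, 1.3), a distance of √(1.0² + 0.4²) ≈ 1.1.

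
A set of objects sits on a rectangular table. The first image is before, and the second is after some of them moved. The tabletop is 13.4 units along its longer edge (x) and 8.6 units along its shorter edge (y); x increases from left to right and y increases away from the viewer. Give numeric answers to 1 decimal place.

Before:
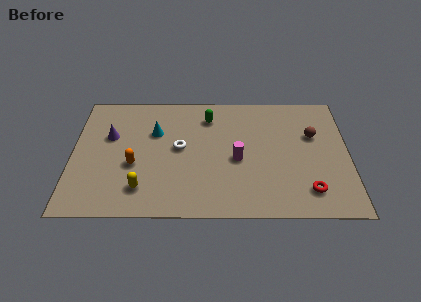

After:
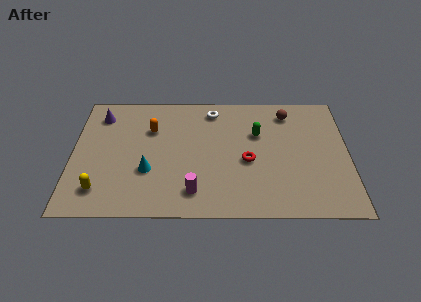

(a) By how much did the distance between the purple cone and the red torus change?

-2.4

Before: roughly 10.3 units apart; after: 7.9. That's 2.4 units closer together.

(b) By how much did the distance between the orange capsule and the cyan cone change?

+0.4

They were about 2.5 units apart before and 2.9 after — 0.4 units further apart.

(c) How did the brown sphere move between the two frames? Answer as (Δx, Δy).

(-1.2, 1.6)

The brown sphere was at about (11.7, 5.5) and moved to about (10.5, 7.1).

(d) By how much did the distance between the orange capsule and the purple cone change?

+0.4

Before: roughly 2.3 units apart; after: 2.7. That's 0.4 units further apart.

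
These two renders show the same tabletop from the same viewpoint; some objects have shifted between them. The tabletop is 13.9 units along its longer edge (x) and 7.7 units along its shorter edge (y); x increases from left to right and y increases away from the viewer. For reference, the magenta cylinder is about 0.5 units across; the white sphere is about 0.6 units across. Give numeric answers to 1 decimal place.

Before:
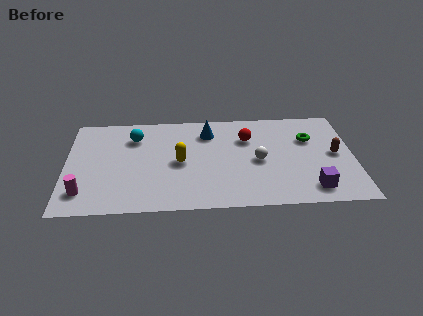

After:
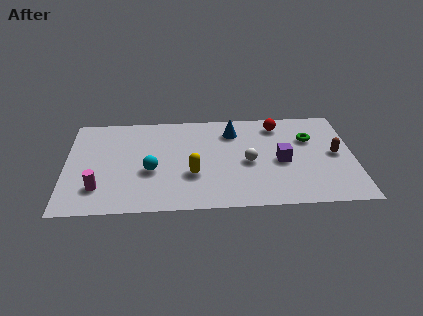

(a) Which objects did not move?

the green torus and the brown capsule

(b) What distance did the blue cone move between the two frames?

1.2

The blue cone was near (6.9, 6.0) before and (8.1, 6.0) after, so it travelled √(1.2² + 0.0²) ≈ 1.2 units.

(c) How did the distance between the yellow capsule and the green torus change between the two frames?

-0.3

The distance was about 6.5 in the first image and 6.2 in the second, so they moved 0.3 units closer together.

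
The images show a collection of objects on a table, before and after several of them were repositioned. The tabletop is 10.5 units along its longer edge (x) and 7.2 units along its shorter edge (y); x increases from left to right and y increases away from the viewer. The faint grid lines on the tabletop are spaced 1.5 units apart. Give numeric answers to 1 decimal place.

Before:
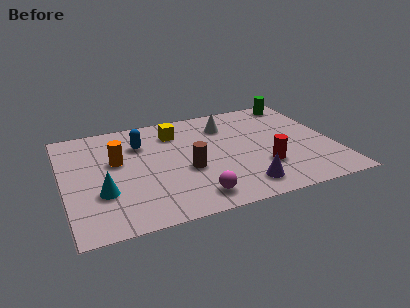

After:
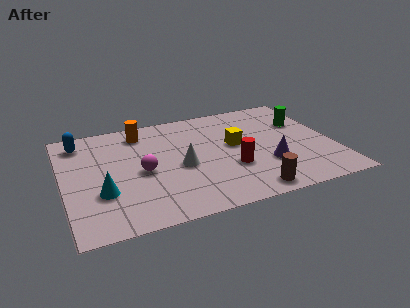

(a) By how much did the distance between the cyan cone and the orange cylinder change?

+2.0

They were about 2.0 units apart before and 4.0 after — 2.0 units further apart.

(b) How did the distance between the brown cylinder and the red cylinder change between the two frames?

-1.2

The distance was about 3.0 in the first image and 1.8 in the second, so they moved 1.2 units closer together.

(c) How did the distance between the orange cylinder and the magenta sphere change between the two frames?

-1.5

They were about 4.2 units apart before and 2.7 after — 1.5 units closer together.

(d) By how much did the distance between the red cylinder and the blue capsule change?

+1.2

The distance was about 5.4 in the first image and 6.6 in the second, so they moved 1.2 units further apart.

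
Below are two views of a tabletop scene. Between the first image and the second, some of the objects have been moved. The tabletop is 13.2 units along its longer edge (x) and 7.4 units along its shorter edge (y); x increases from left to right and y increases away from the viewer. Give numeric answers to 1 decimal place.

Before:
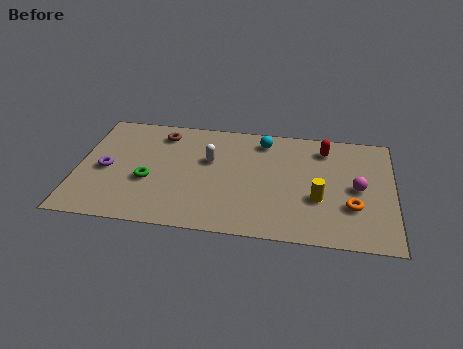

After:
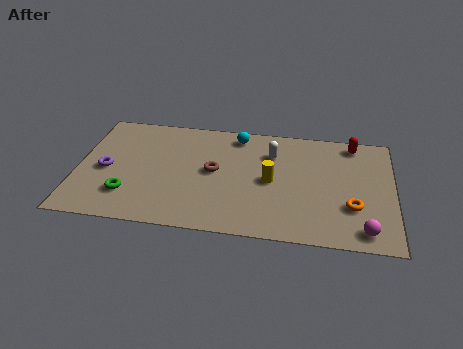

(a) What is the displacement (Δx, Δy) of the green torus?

(-0.8, -1.0)

From the two frames, the green torus sits at roughly (3.0, 2.9) before and (2.2, 1.9) after.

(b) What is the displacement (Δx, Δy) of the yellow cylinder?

(-2.0, 0.9)

The yellow cylinder was at about (10.1, 2.7) and moved to about (8.1, 3.6).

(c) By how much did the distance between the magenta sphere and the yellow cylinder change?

+2.9

They were about 1.8 units apart before and 4.7 after — 2.9 units further apart.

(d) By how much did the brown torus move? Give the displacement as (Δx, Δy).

(2.3, -2.2)

The brown torus started near (3.4, 6.1) and ended near (5.7, 3.9).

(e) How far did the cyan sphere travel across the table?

1.1

The cyan sphere was near (7.7, 6.2) before and (6.6, 6.4) after, so it travelled √(1.1² + 0.2²) ≈ 1.1 units.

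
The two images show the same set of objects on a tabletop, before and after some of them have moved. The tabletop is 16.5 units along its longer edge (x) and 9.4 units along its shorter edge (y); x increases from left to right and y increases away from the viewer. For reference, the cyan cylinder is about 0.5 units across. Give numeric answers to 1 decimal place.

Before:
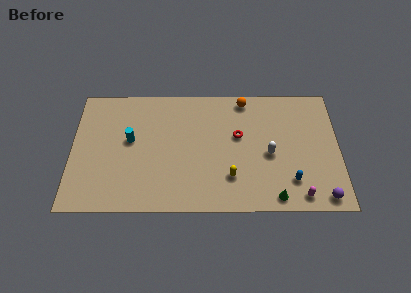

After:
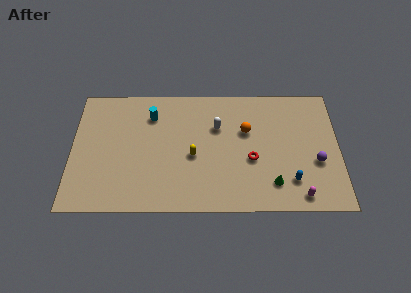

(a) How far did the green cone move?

1.0

From (12.5, 1.0) to (12.4, 2.0), the green cone covered √(0.1² + 1.0²) ≈ 1.0 units.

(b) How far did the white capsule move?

3.8

The white capsule moved from about (12.2, 4.2) to (9.0, 6.3), a distance of √(3.2² + 2.1²) ≈ 3.8.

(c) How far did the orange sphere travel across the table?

2.4

From (10.7, 8.4) to (10.8, 6.0), the orange sphere covered √(0.1² + 2.4²) ≈ 2.4 units.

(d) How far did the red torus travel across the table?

2.0

The red torus moved from about (10.3, 5.6) to (11.1, 3.8), a distance of √(0.8² + 1.8²) ≈ 2.0.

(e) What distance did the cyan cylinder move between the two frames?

2.3

The cyan cylinder was near (3.6, 5.3) before and (4.9, 7.2) after, so it travelled √(1.3² + 1.9²) ≈ 2.3 units.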